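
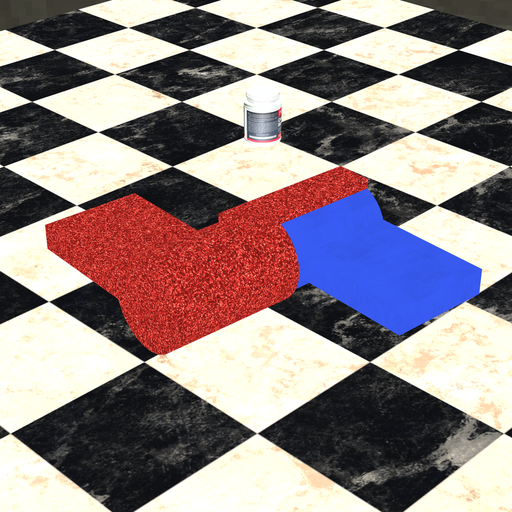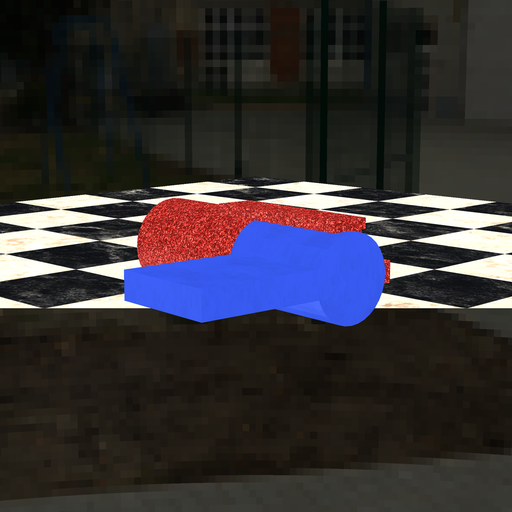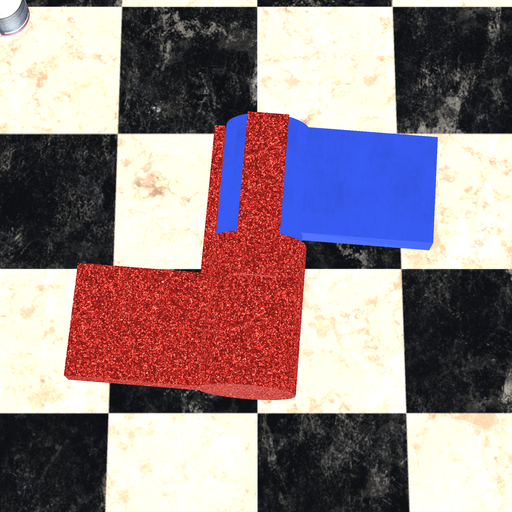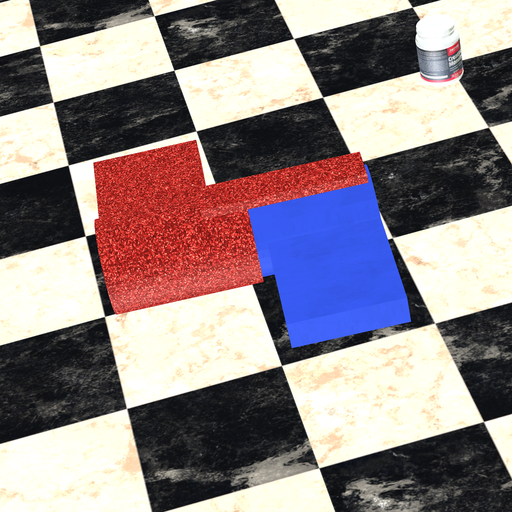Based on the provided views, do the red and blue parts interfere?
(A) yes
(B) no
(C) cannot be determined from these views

(A) yes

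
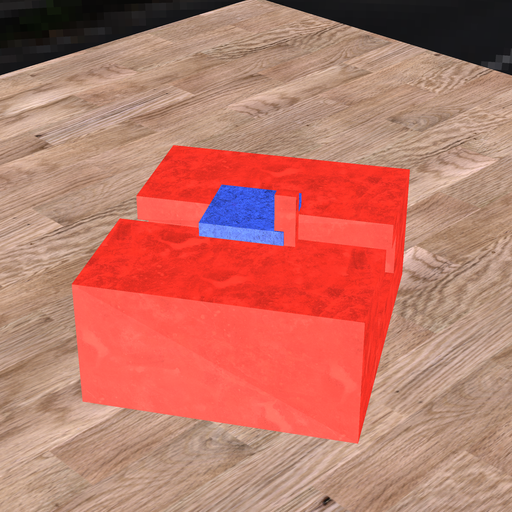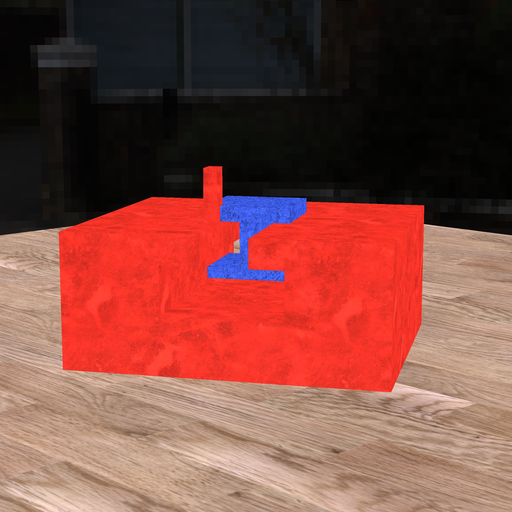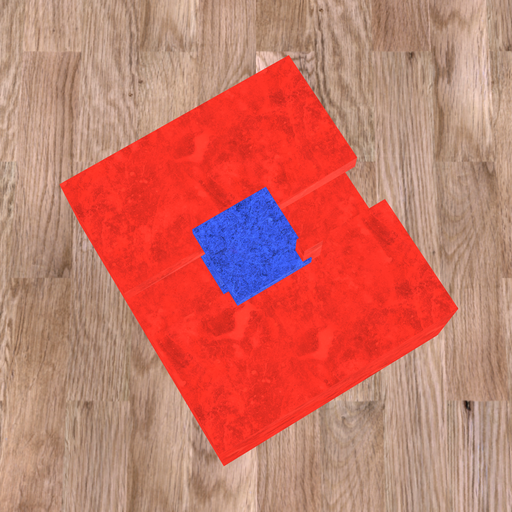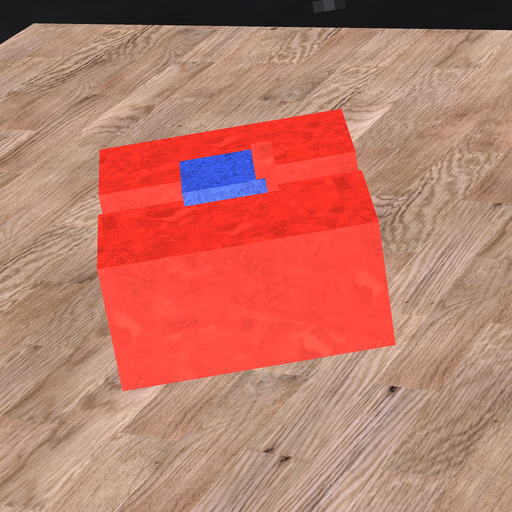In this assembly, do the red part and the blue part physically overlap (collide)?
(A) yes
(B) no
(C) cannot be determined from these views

(A) yes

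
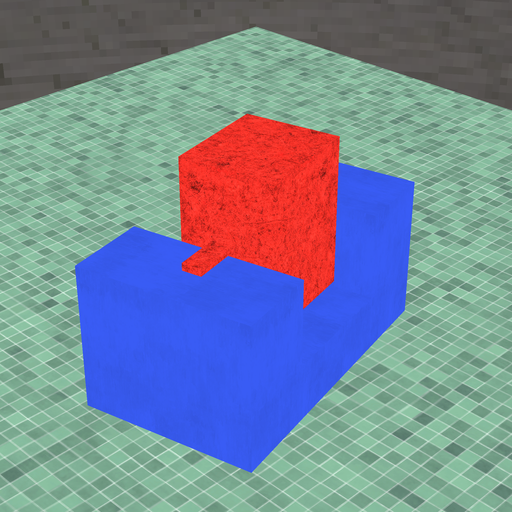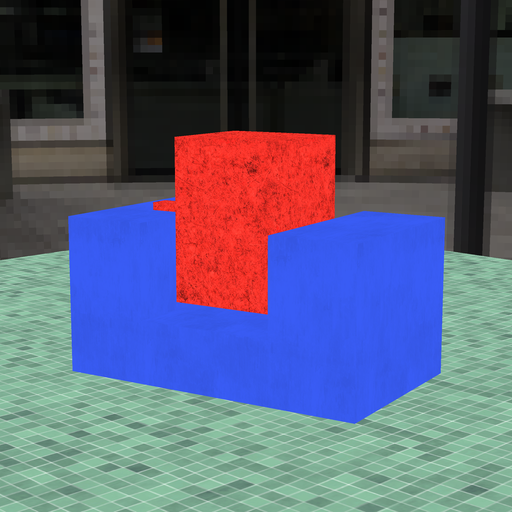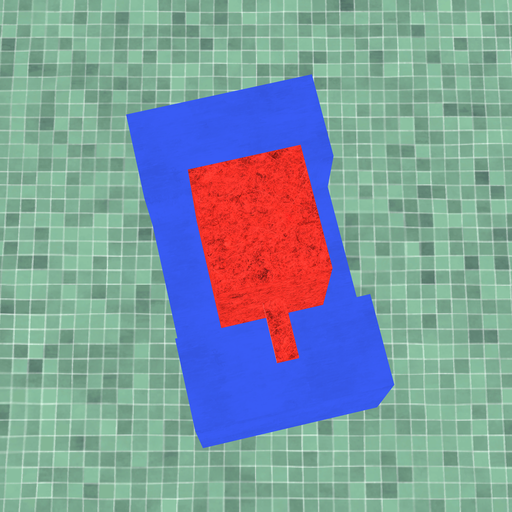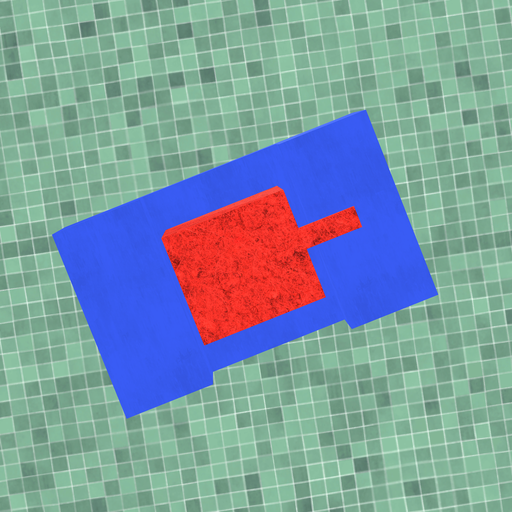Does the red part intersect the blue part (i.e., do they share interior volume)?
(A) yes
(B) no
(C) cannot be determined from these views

(B) no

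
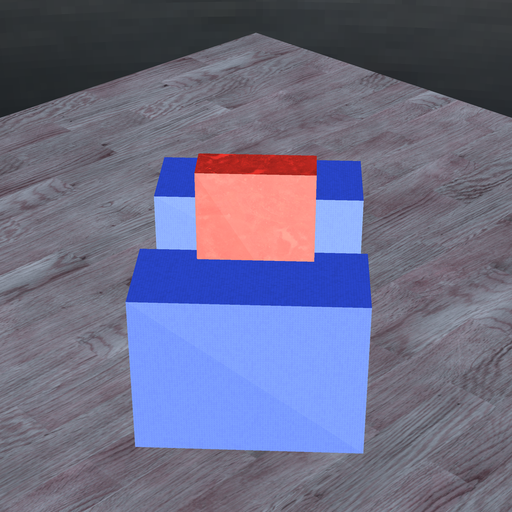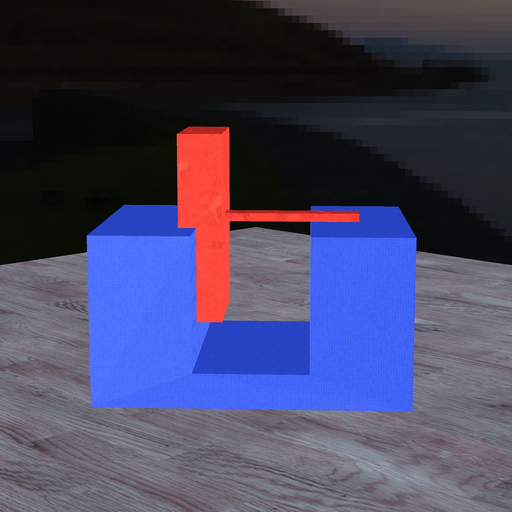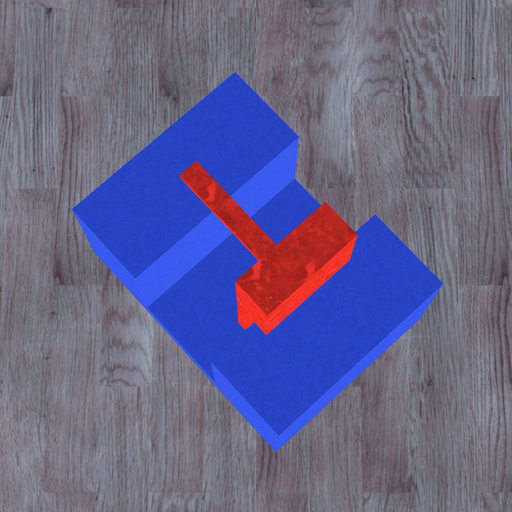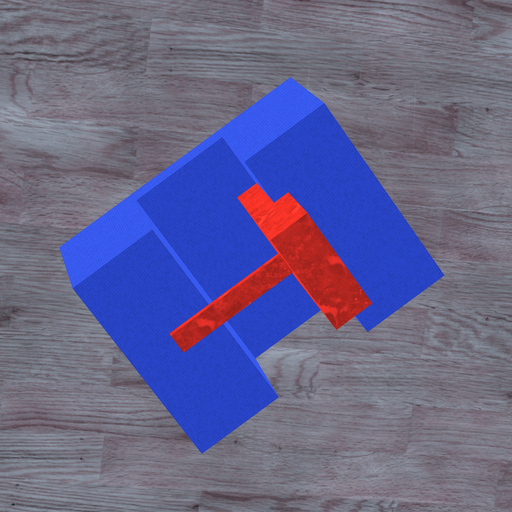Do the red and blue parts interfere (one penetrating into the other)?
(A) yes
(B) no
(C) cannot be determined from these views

(A) yes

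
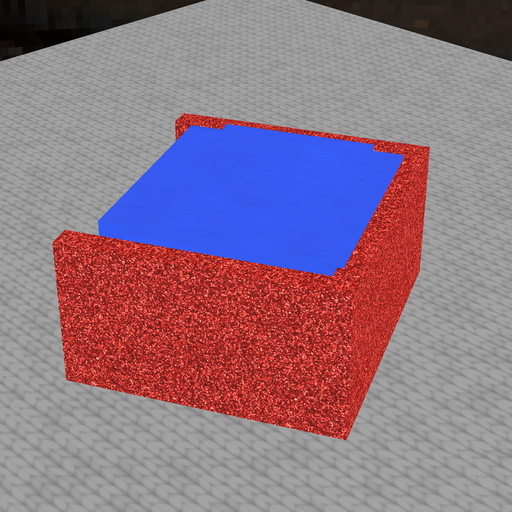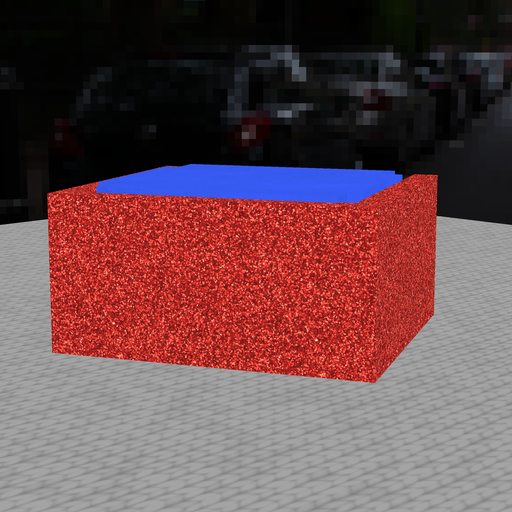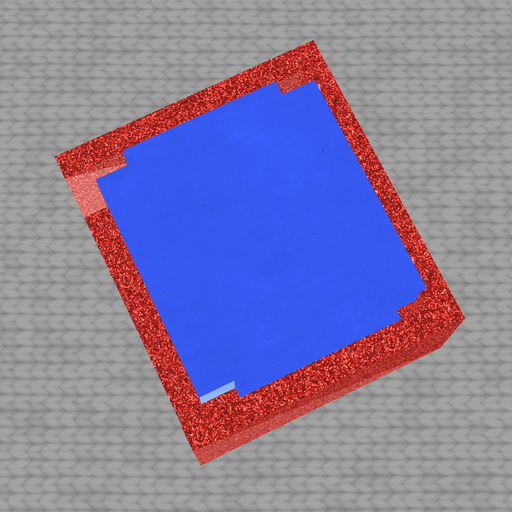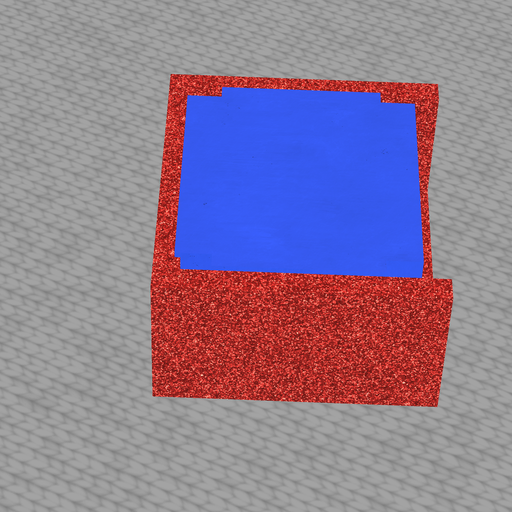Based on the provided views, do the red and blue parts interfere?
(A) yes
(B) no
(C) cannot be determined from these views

(A) yes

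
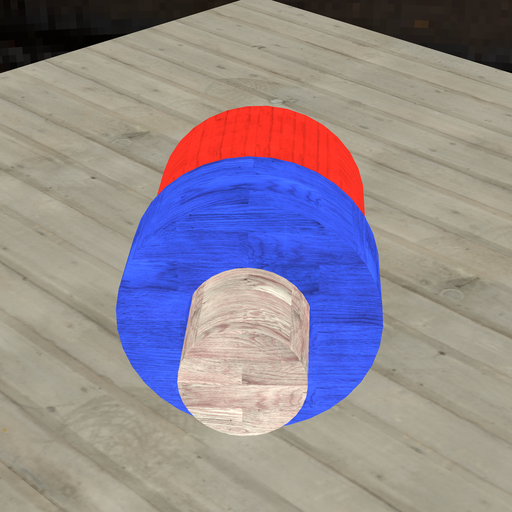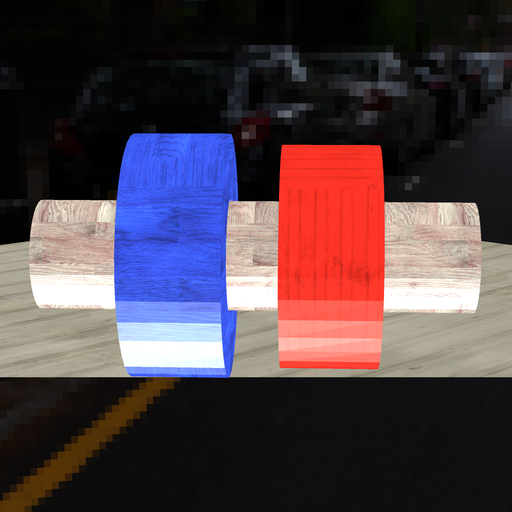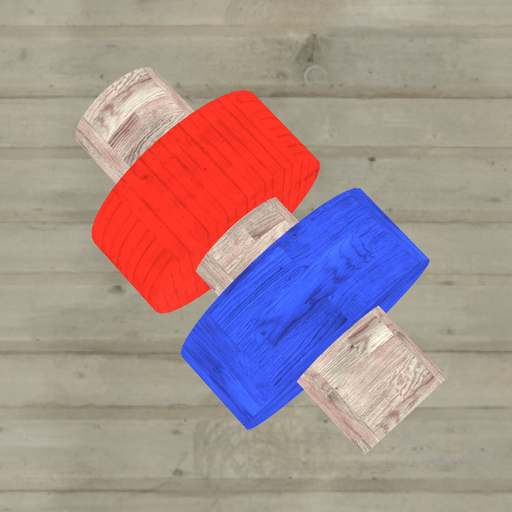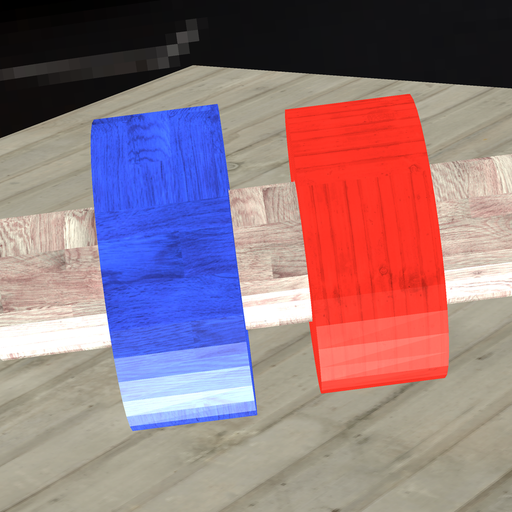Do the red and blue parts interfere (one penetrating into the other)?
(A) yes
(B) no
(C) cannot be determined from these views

(B) no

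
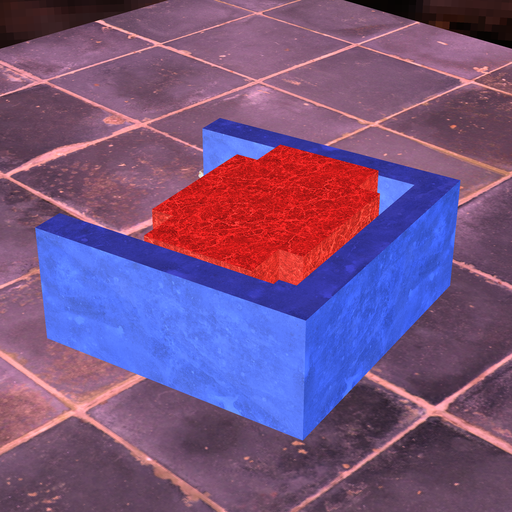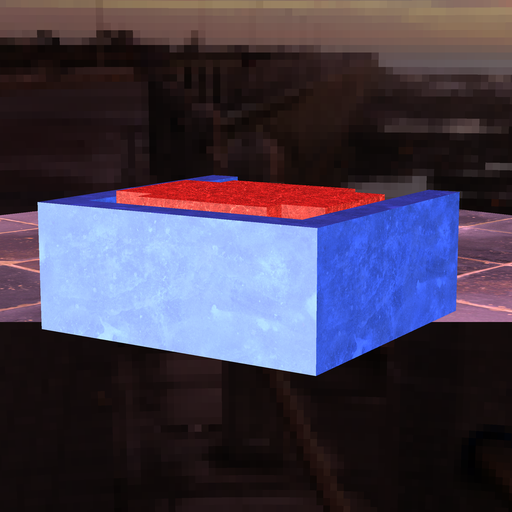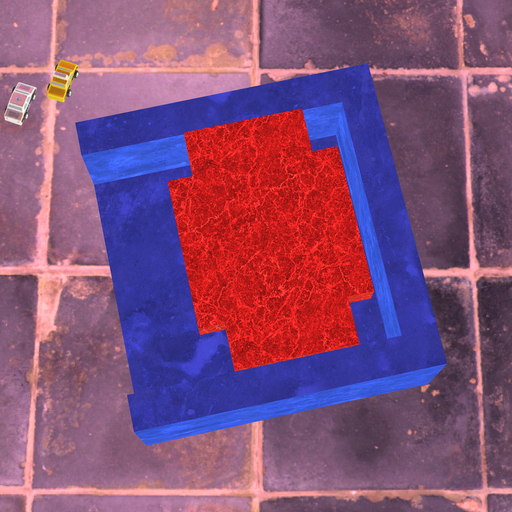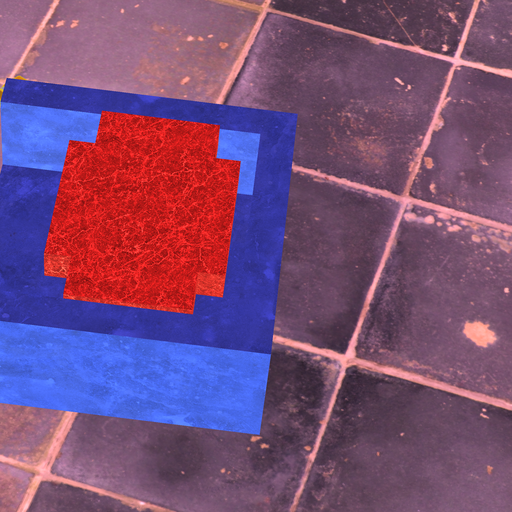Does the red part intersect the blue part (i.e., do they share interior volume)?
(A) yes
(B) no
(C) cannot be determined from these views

(B) no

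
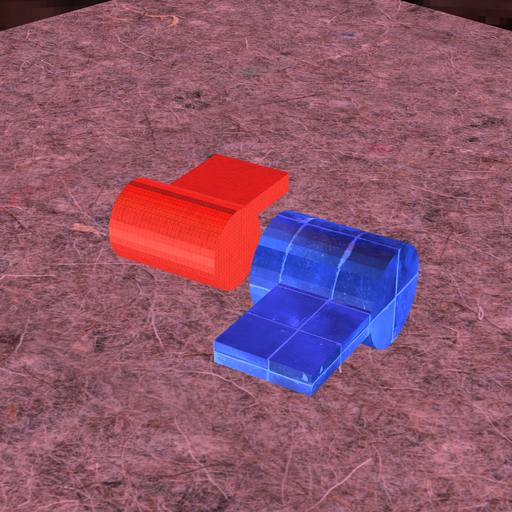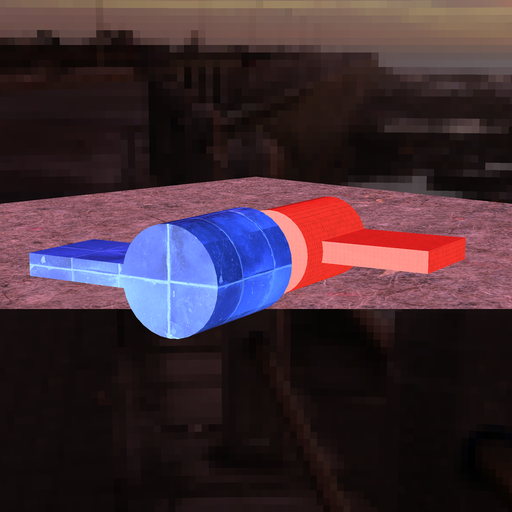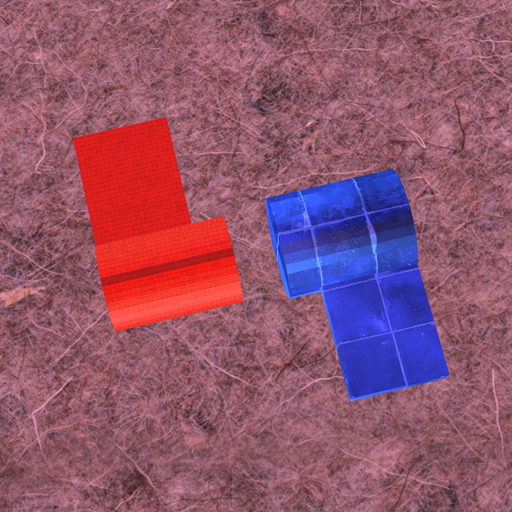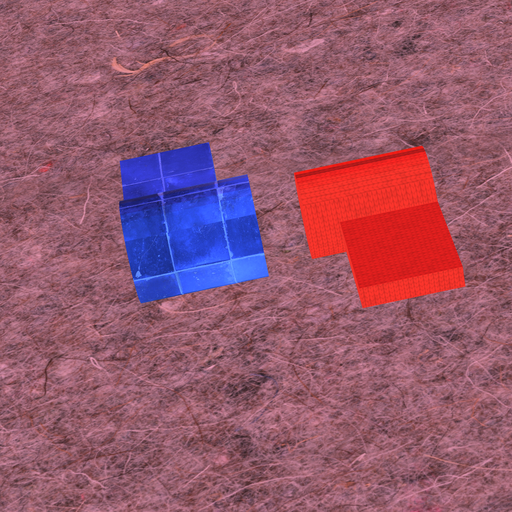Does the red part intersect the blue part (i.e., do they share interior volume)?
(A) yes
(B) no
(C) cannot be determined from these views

(B) no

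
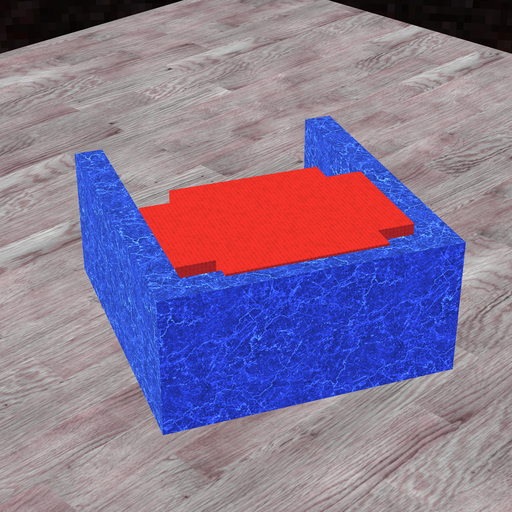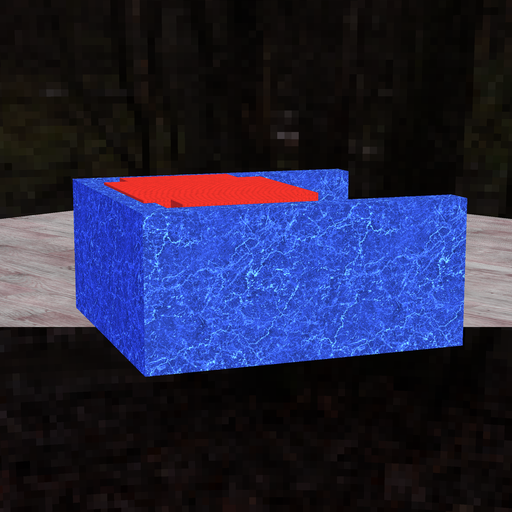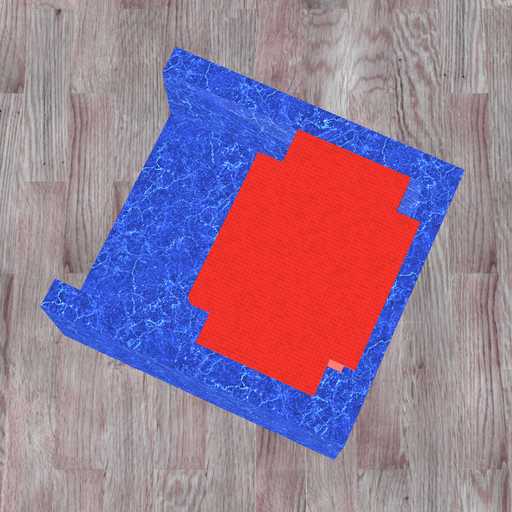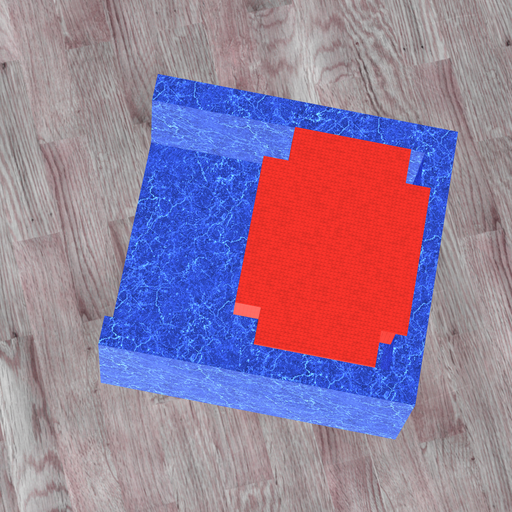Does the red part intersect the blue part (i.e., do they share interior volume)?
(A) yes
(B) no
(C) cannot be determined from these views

(A) yes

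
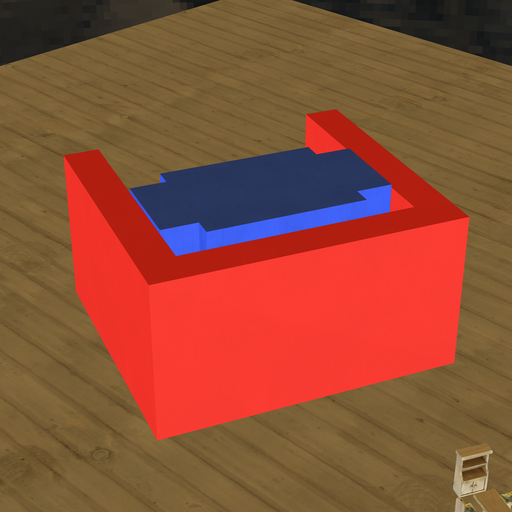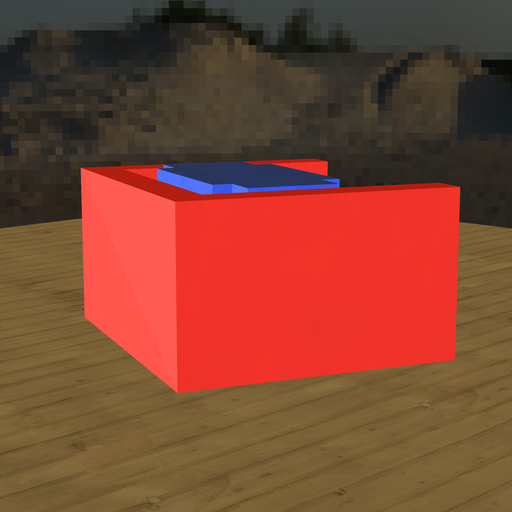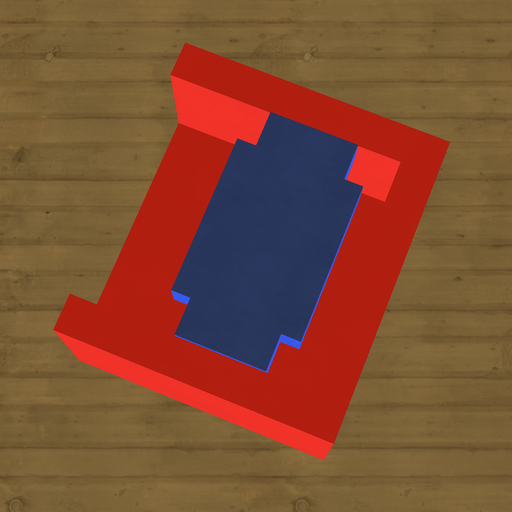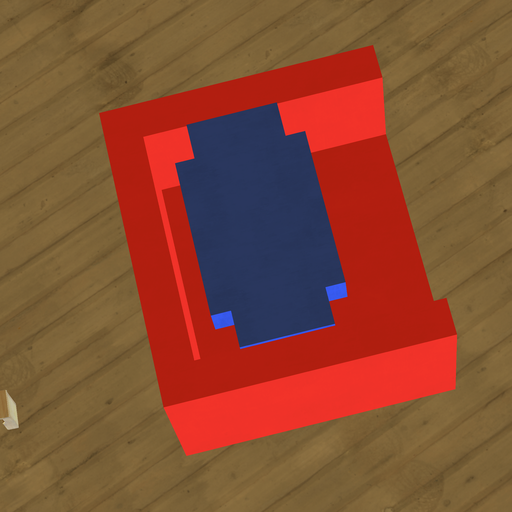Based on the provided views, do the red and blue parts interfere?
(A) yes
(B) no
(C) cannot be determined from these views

(B) no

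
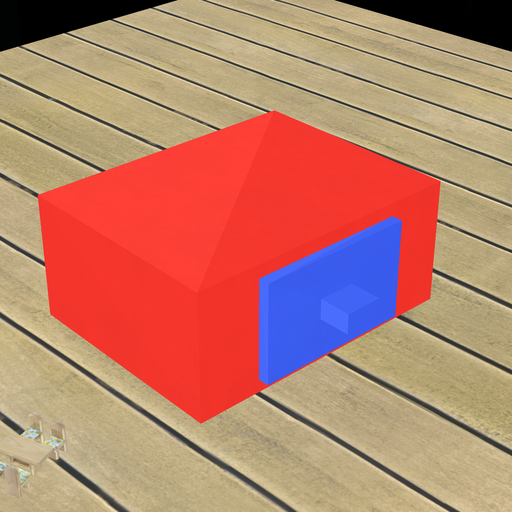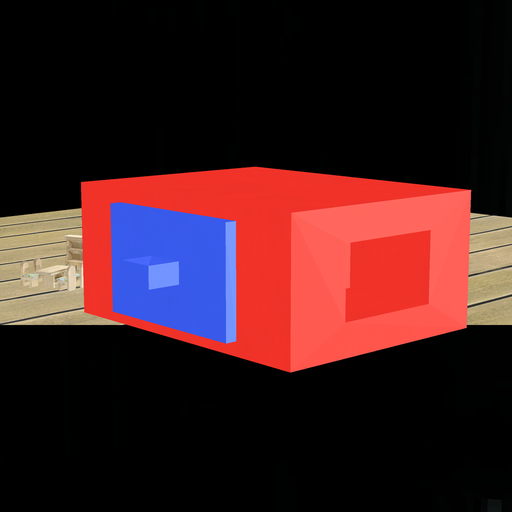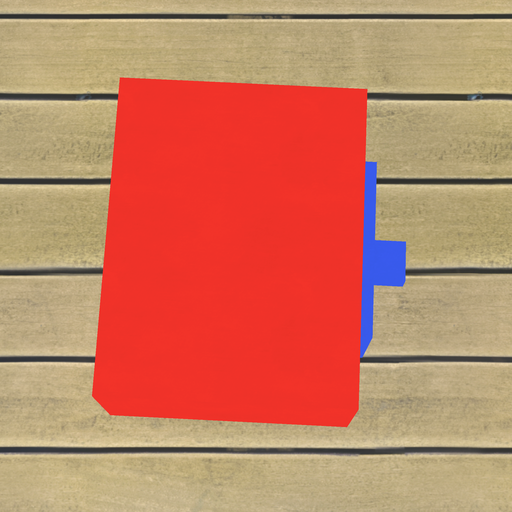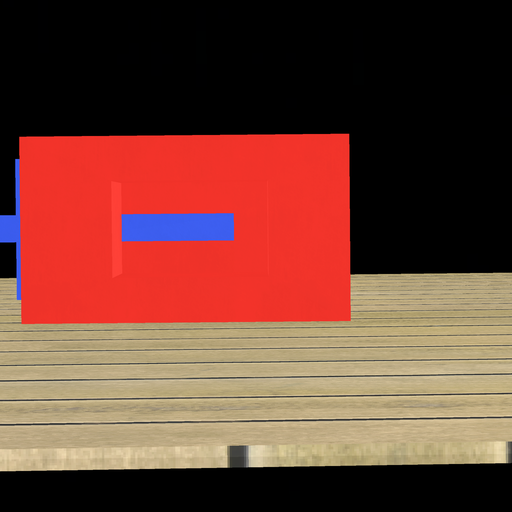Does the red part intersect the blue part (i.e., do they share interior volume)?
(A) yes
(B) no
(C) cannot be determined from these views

(A) yes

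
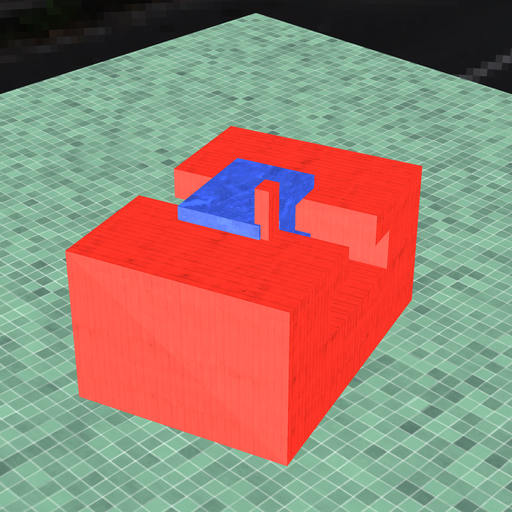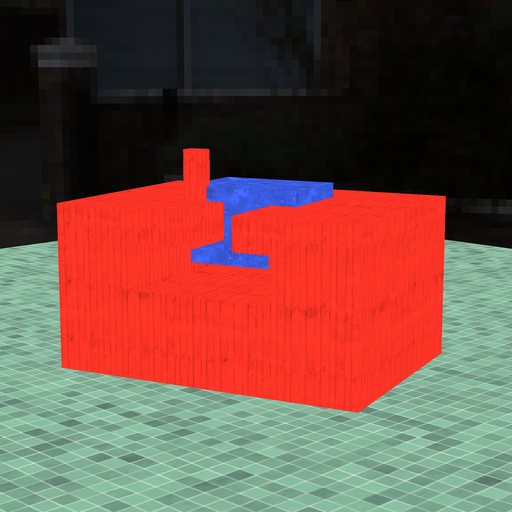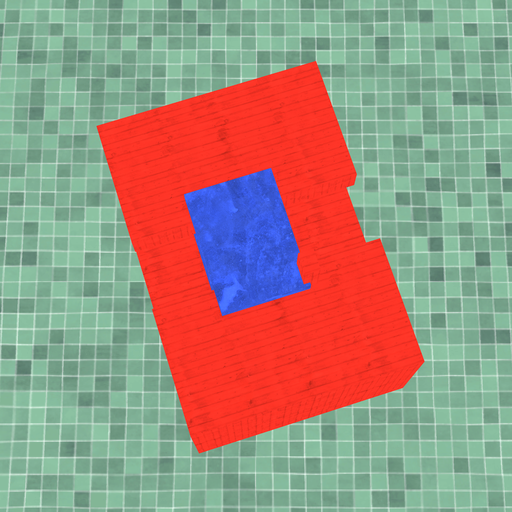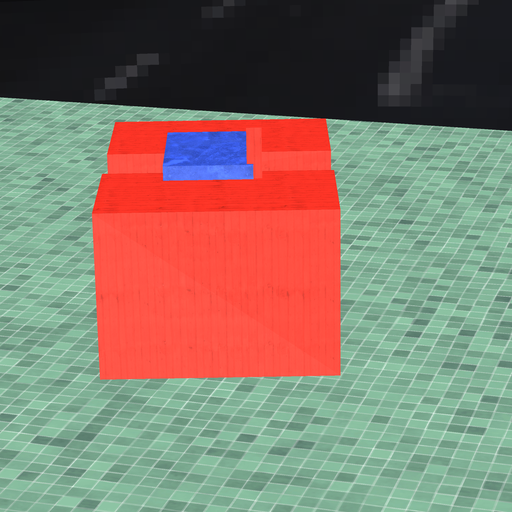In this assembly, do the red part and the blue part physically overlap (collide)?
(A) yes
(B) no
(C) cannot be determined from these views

(A) yes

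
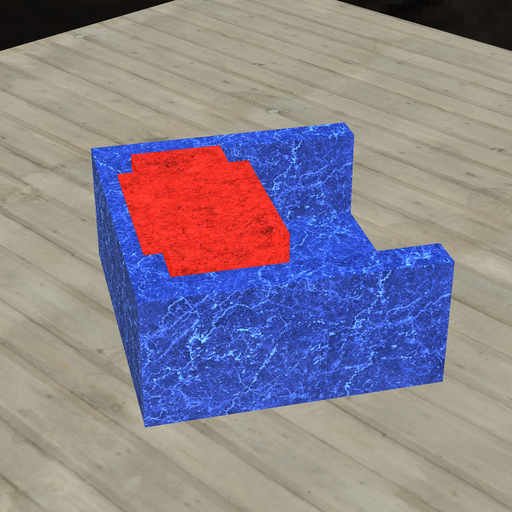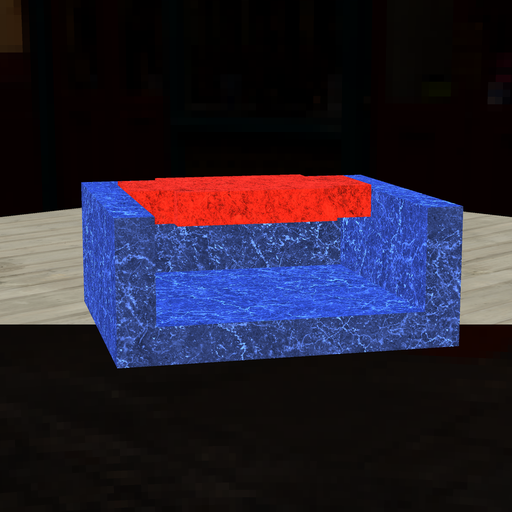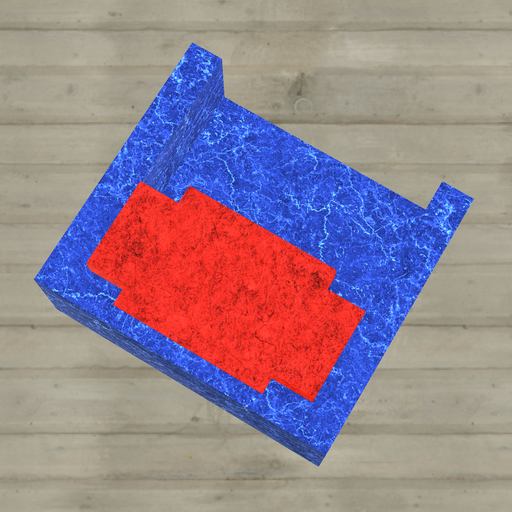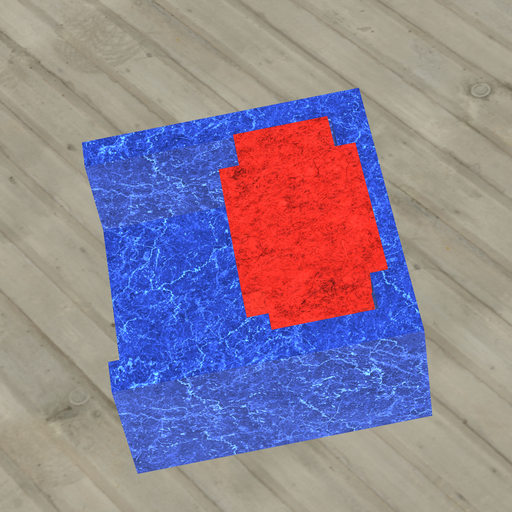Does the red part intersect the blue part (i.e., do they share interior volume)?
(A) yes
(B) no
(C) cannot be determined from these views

(A) yes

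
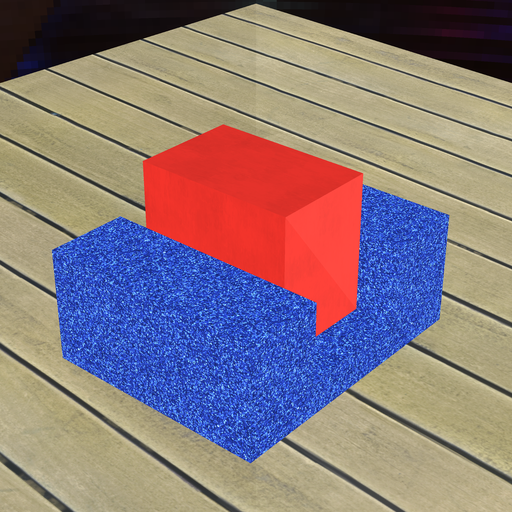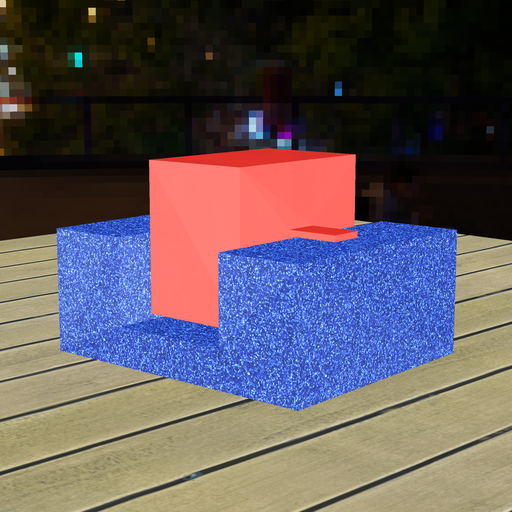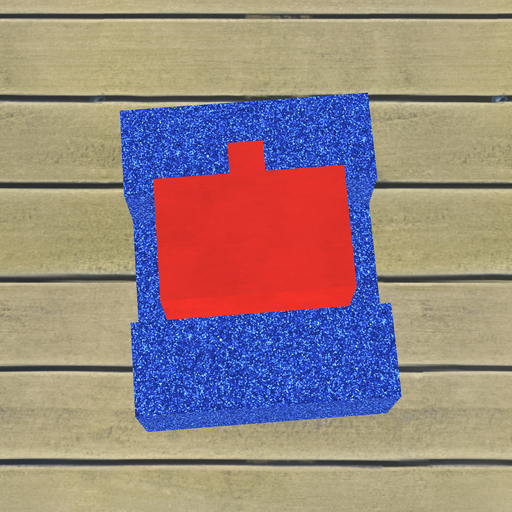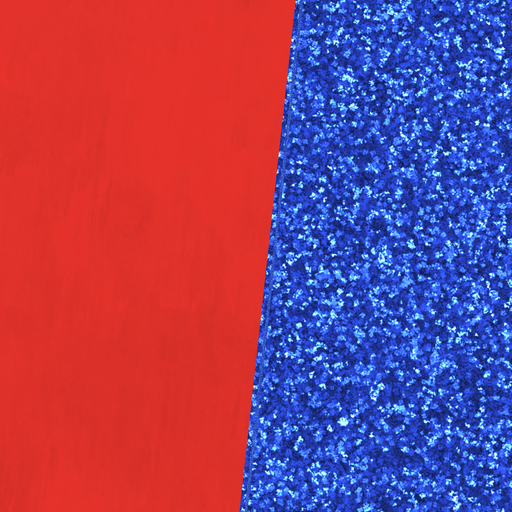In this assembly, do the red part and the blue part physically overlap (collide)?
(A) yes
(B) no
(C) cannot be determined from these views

(B) no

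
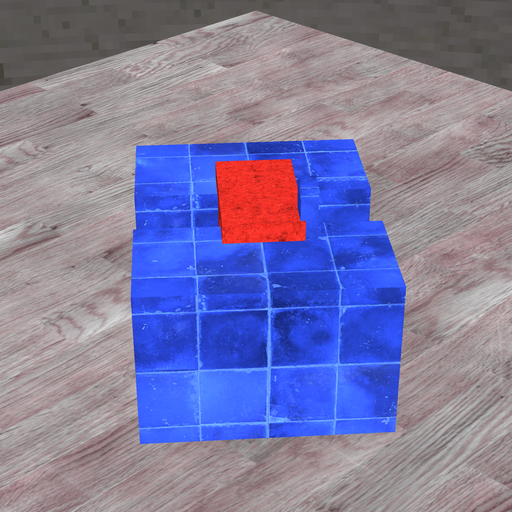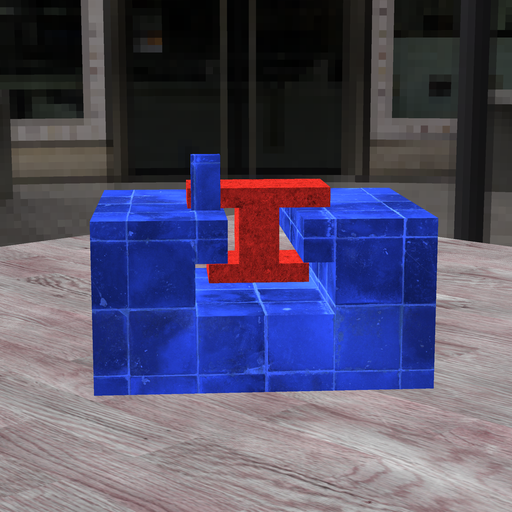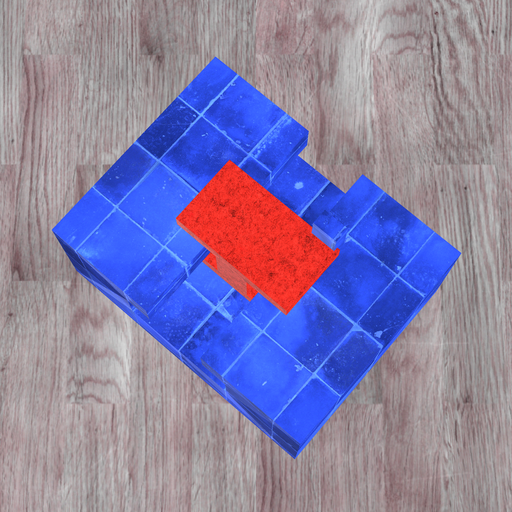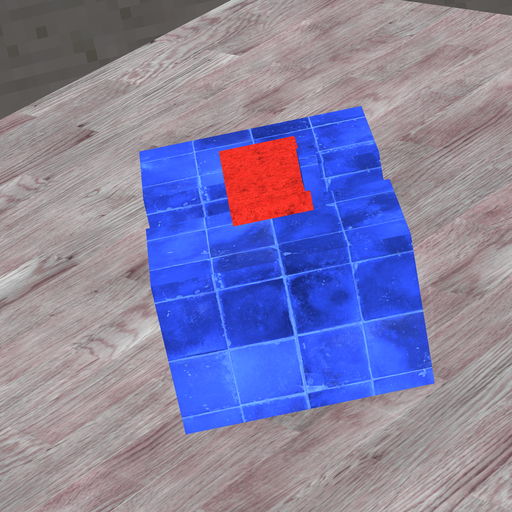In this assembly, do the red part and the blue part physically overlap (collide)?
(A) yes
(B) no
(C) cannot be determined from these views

(A) yes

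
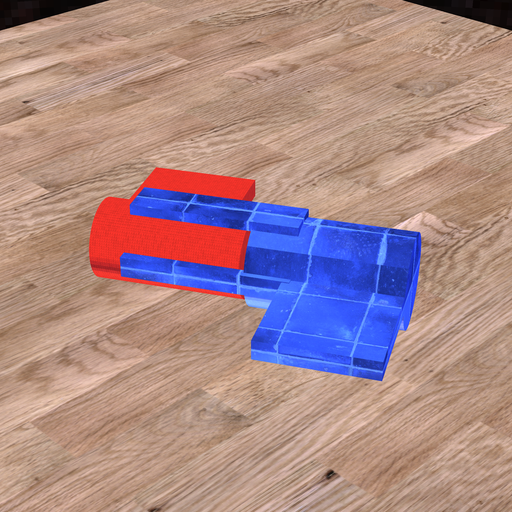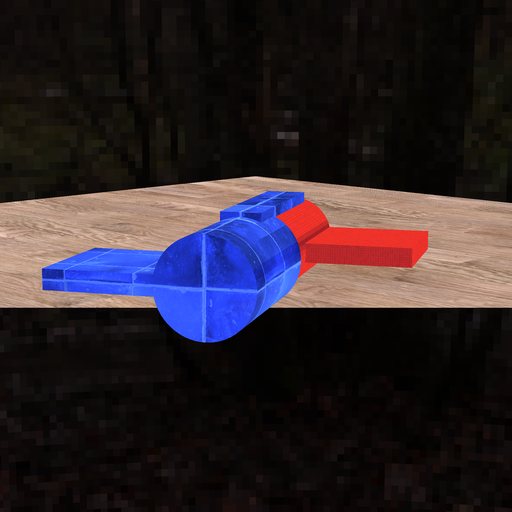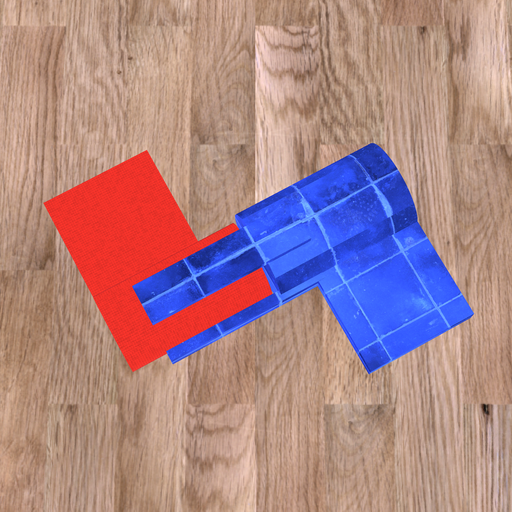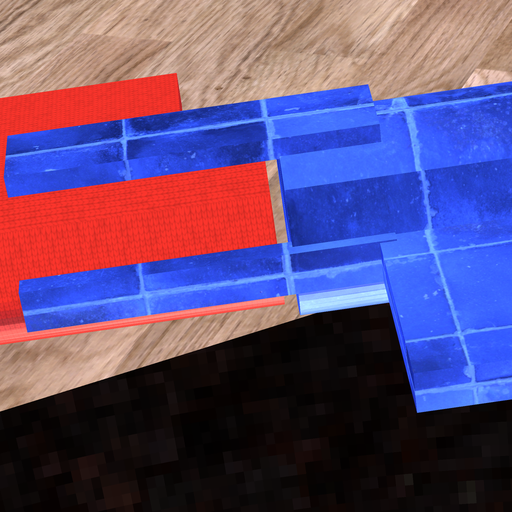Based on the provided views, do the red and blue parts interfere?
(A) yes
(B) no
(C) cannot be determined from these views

(B) no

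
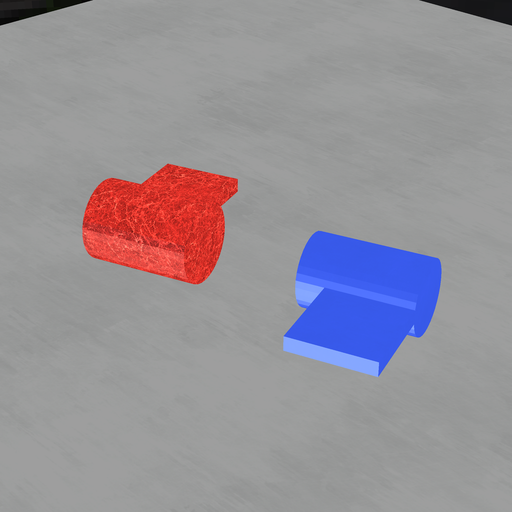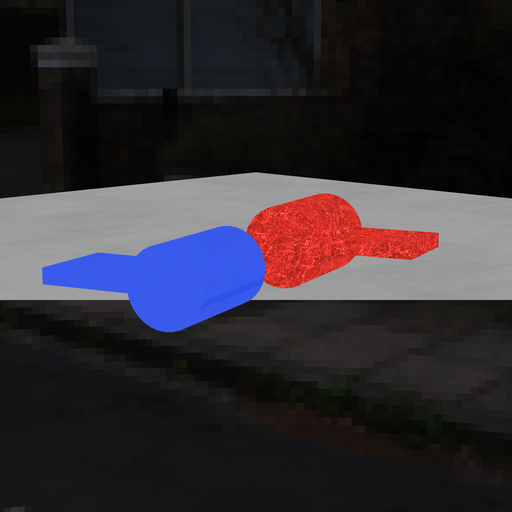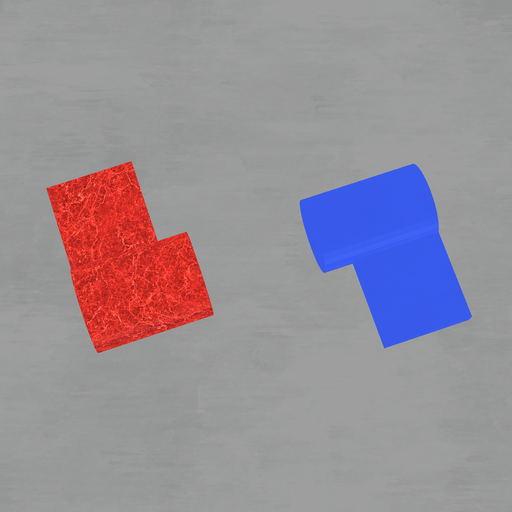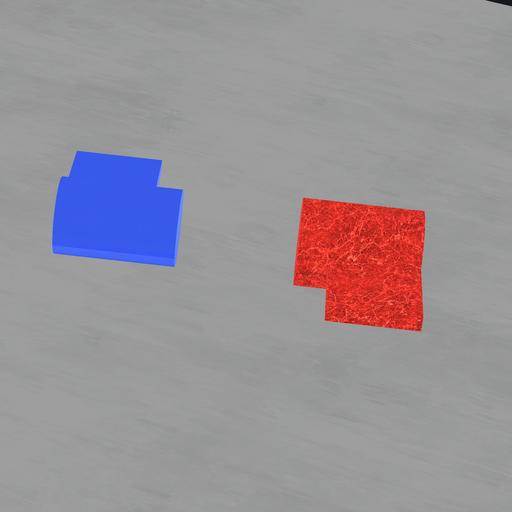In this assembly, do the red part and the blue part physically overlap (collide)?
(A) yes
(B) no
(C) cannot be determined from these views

(B) no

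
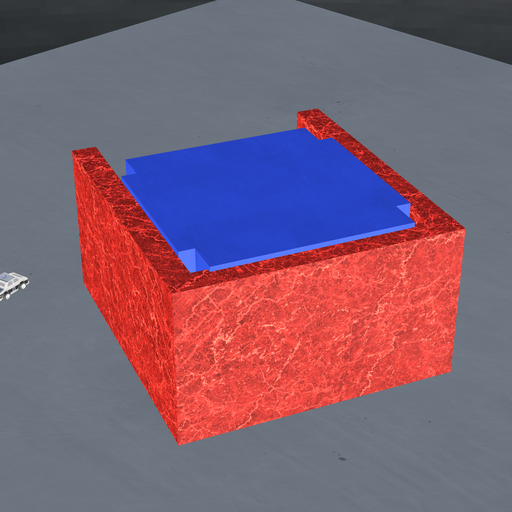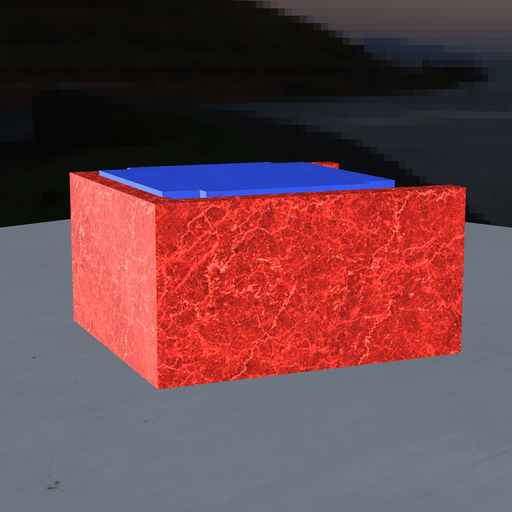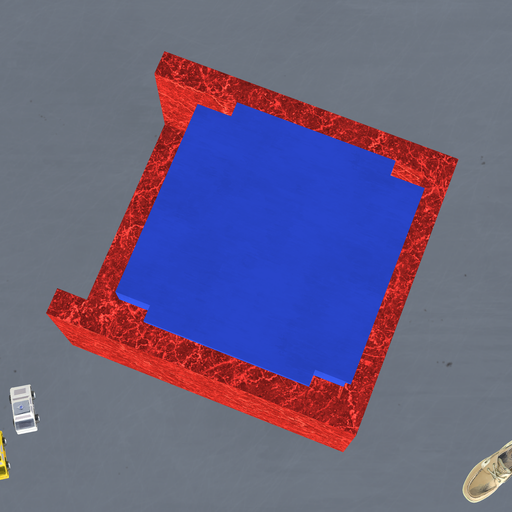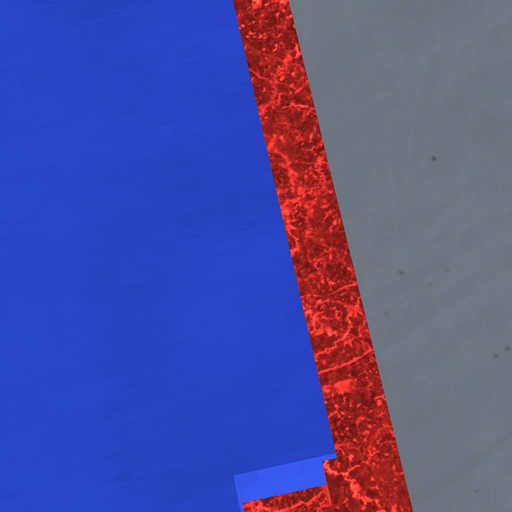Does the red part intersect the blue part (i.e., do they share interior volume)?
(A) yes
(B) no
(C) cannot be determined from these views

(A) yes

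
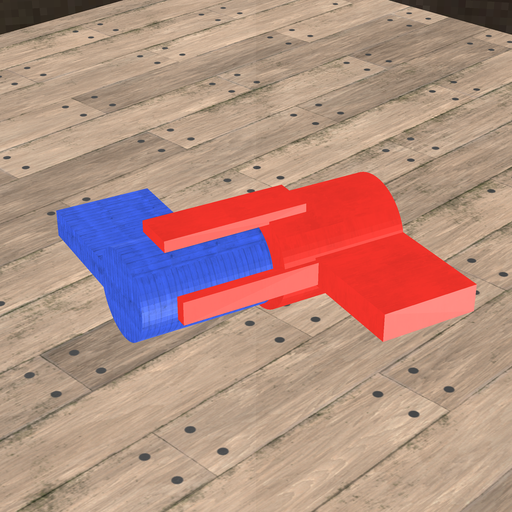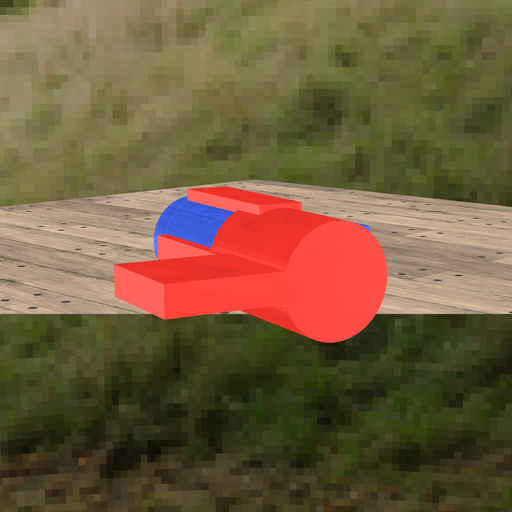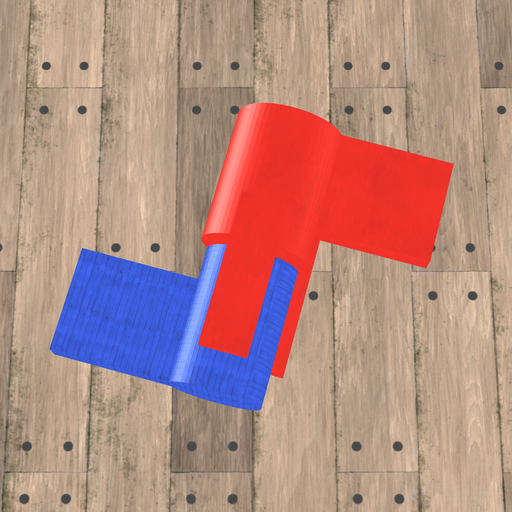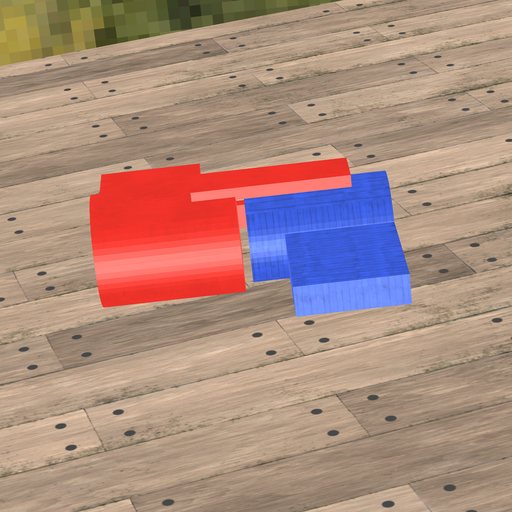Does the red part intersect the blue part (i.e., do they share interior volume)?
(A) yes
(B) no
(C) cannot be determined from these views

(B) no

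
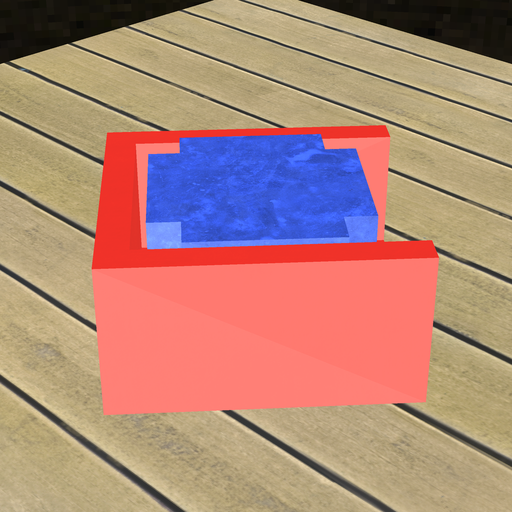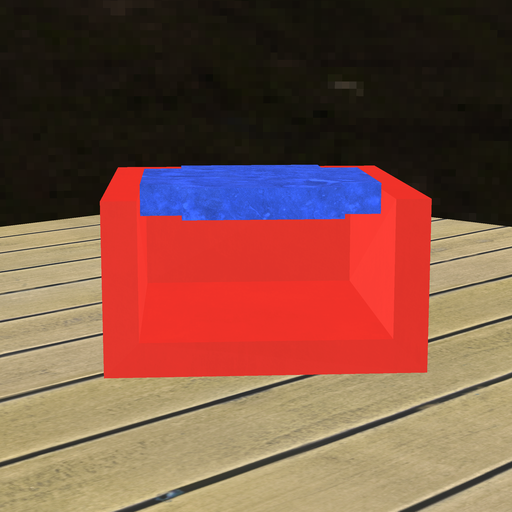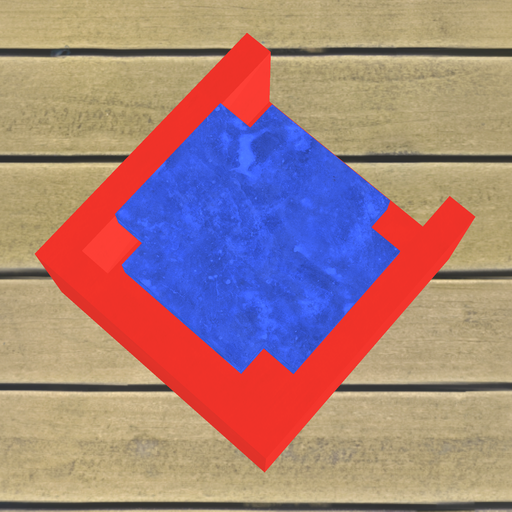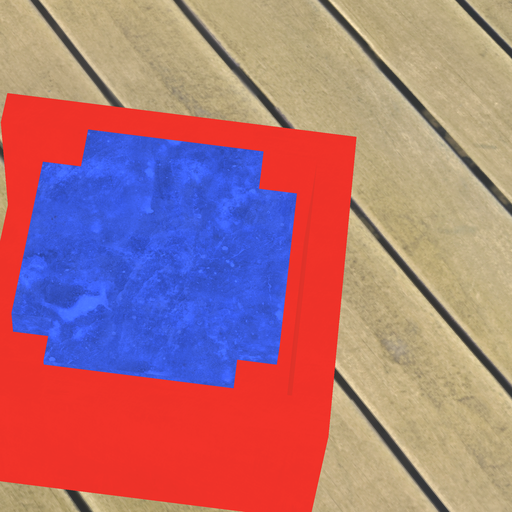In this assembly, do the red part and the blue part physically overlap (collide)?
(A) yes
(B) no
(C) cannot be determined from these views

(B) no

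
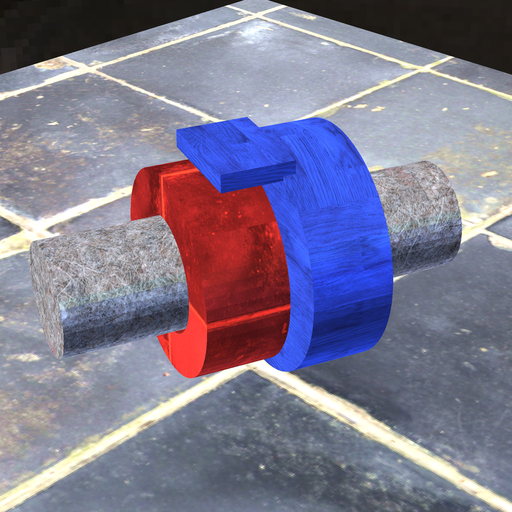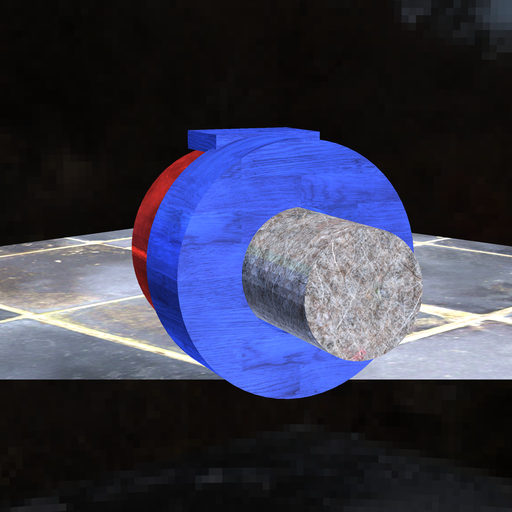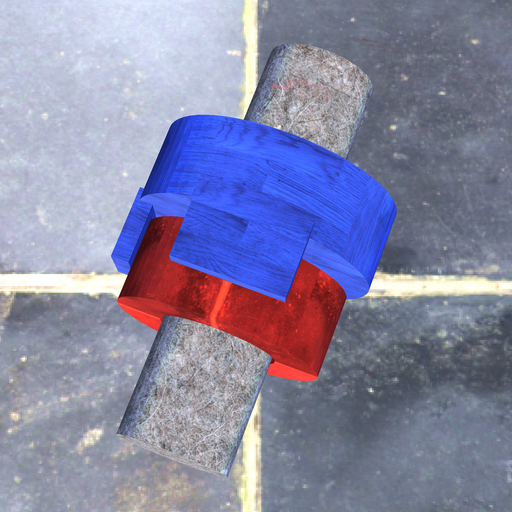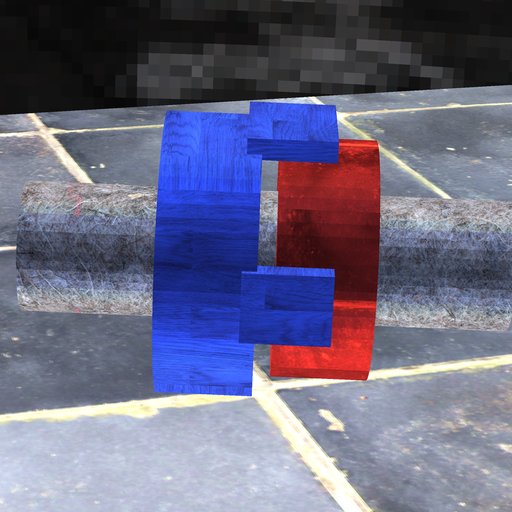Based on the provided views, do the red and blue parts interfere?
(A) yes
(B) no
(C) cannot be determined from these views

(B) no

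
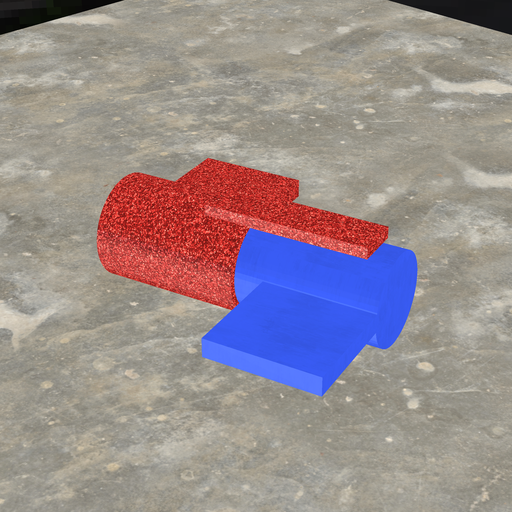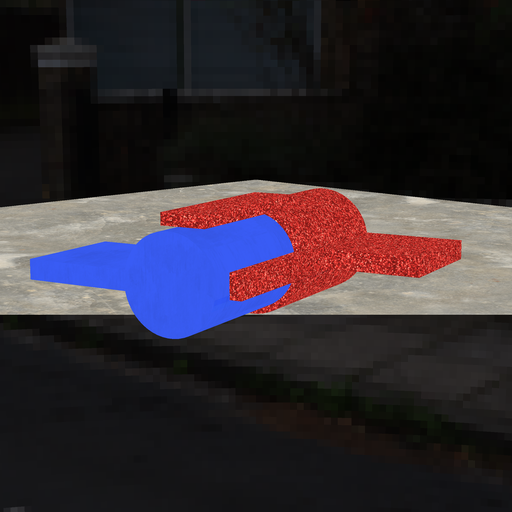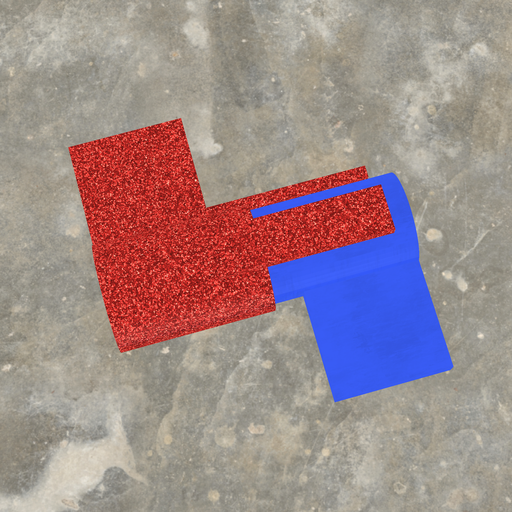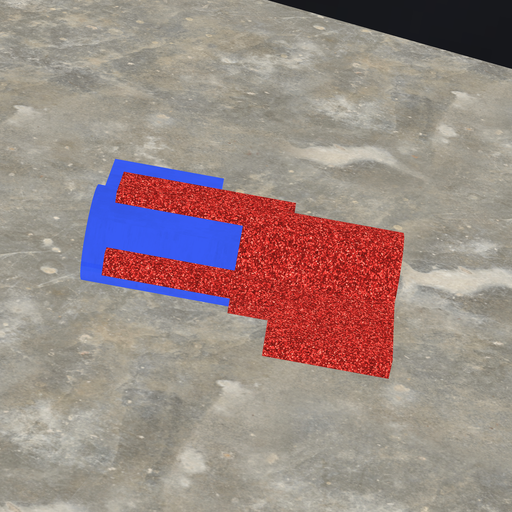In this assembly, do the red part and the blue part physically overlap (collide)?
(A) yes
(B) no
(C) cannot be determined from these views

(A) yes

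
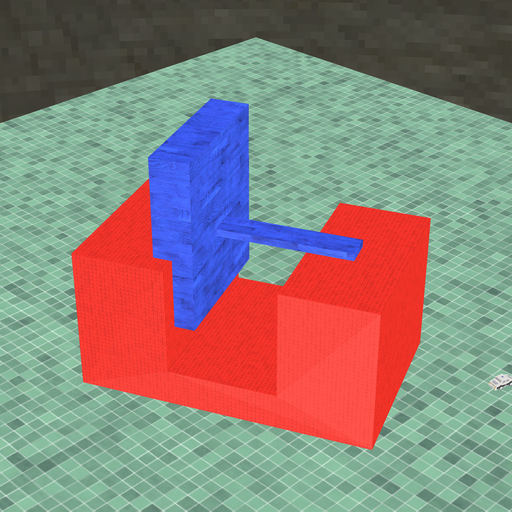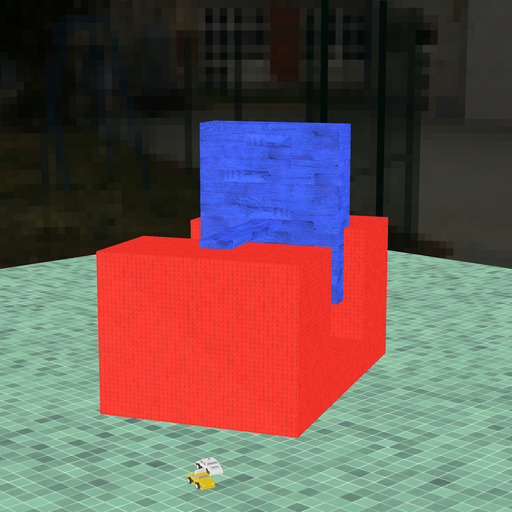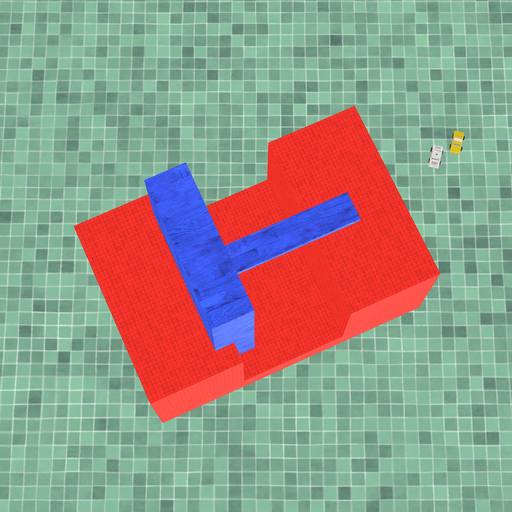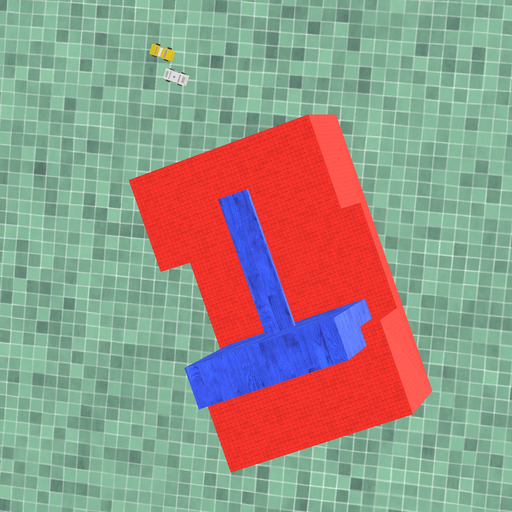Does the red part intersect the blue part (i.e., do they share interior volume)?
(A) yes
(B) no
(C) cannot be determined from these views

(A) yes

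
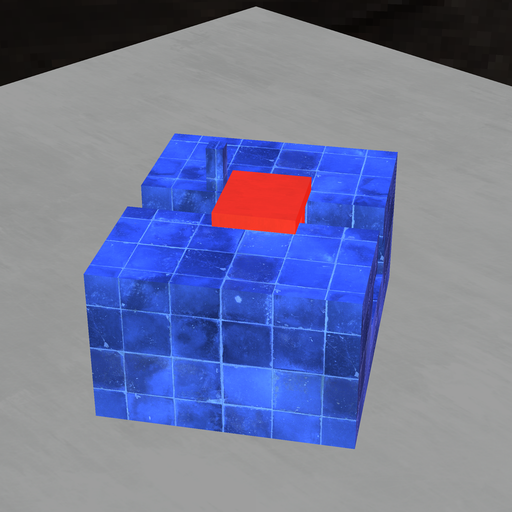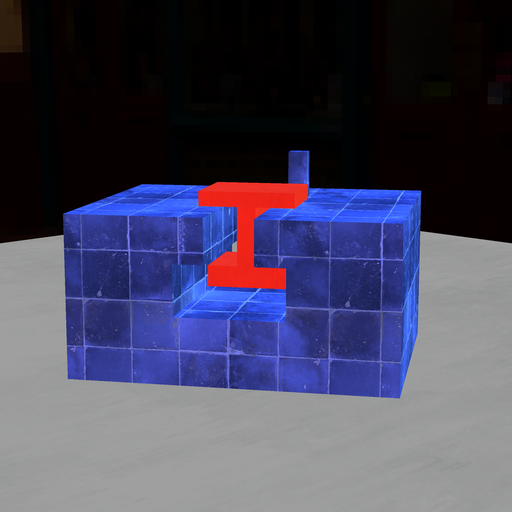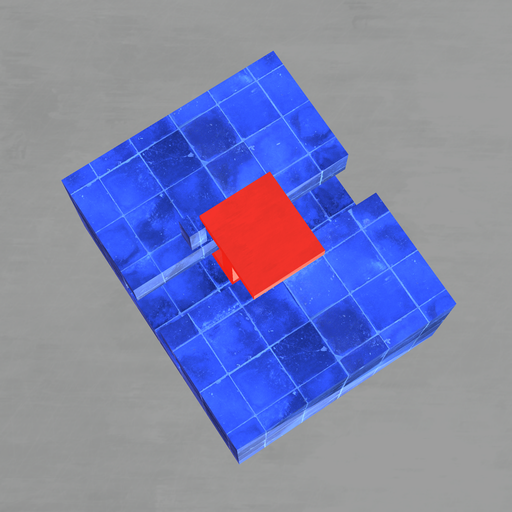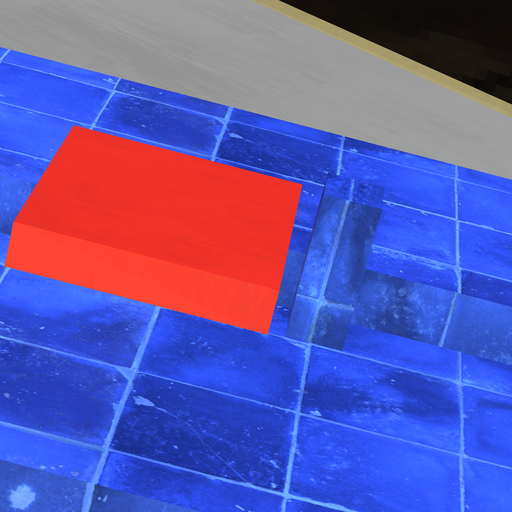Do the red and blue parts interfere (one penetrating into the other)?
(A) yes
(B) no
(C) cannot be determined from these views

(B) no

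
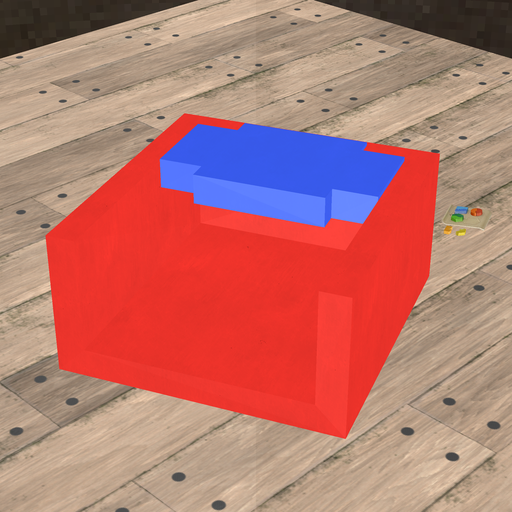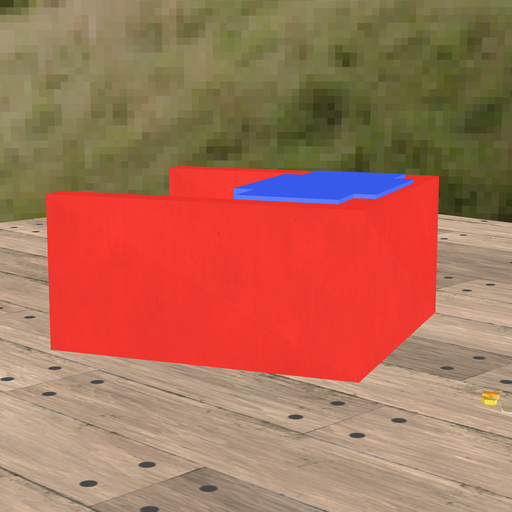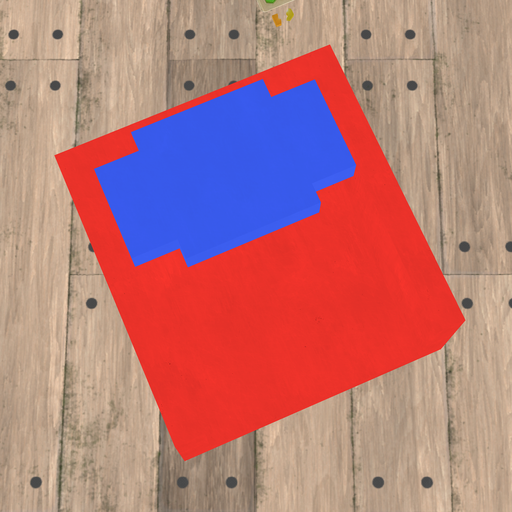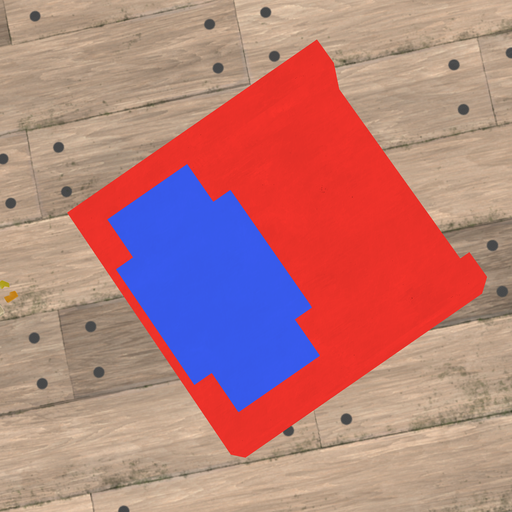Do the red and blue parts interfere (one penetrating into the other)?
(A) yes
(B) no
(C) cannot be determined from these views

(A) yes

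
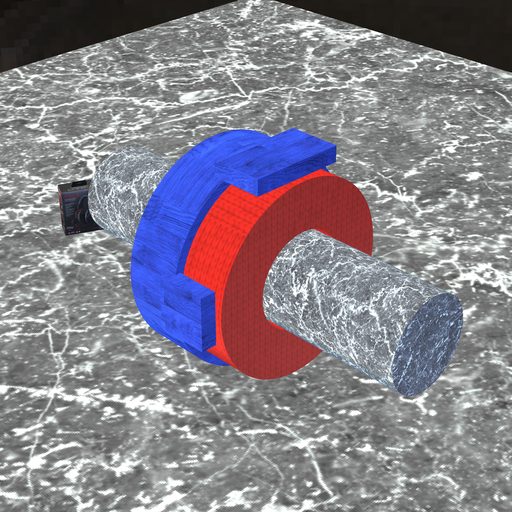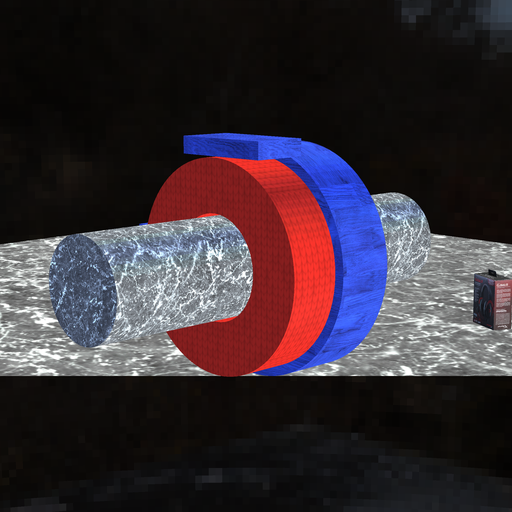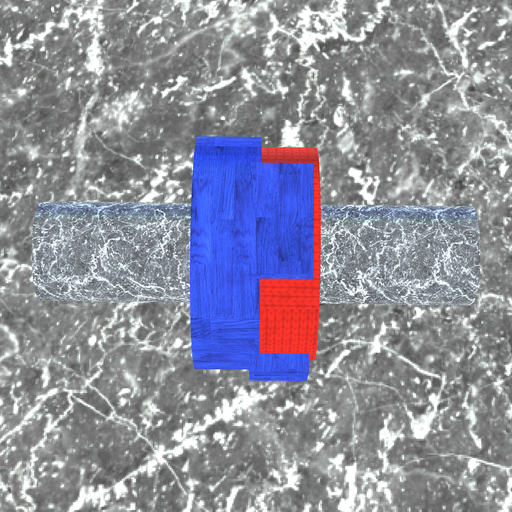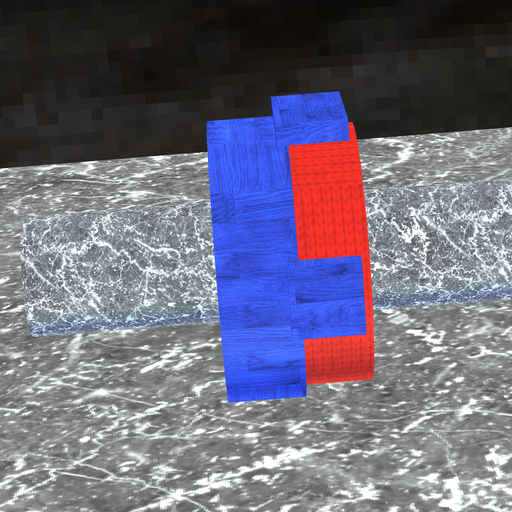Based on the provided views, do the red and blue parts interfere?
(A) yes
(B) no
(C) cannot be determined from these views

(A) yes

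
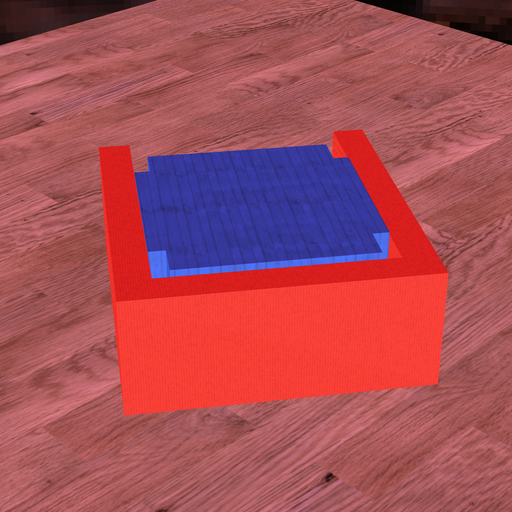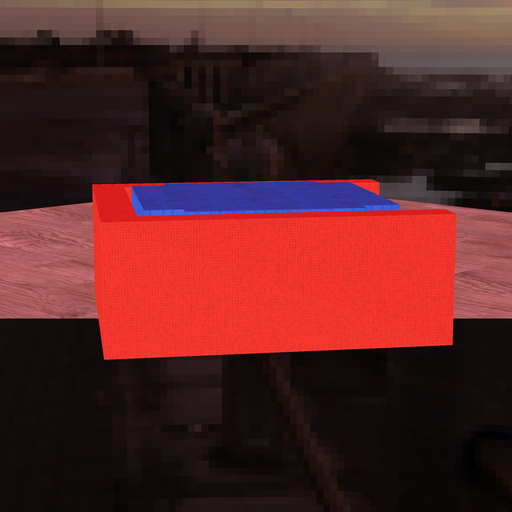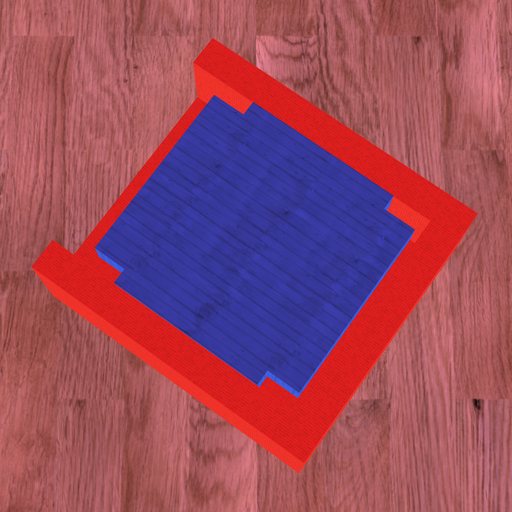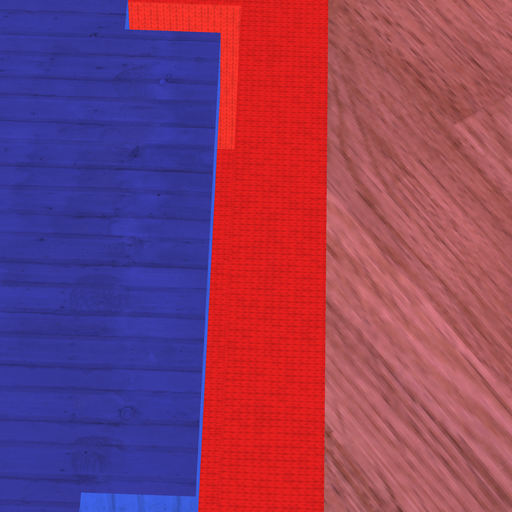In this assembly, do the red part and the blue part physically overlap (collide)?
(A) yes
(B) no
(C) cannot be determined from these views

(B) no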